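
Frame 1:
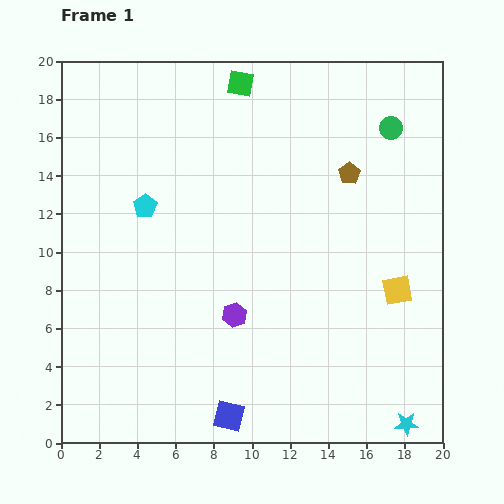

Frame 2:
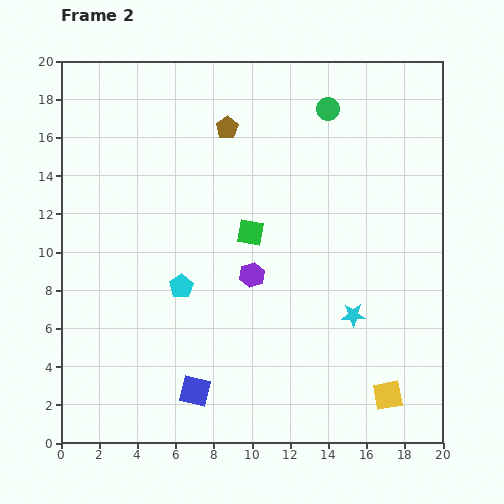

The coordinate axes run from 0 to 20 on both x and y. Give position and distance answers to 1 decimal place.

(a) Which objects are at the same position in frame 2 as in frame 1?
none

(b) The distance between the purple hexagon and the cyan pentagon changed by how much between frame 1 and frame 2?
-3.7

Distance in frame 1: 7.4. Distance in frame 2: 3.7.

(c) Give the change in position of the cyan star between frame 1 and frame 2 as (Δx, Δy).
(-2.8, 5.7)

The cyan star was at (18.1, 1.0) in frame 1 and (15.3, 6.7) in frame 2.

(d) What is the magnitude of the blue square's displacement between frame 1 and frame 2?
2.2

The blue square moved from (8.8, 1.4) to (7.0, 2.7), a distance of √(1.8² + 1.3²) ≈ 2.2.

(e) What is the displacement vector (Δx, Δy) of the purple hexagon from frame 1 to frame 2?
(0.9, 2.1)

The purple hexagon was at (9.1, 6.7) in frame 1 and (10.0, 8.8) in frame 2.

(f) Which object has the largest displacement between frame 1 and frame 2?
the green square

(moved 7.8; next 6.8)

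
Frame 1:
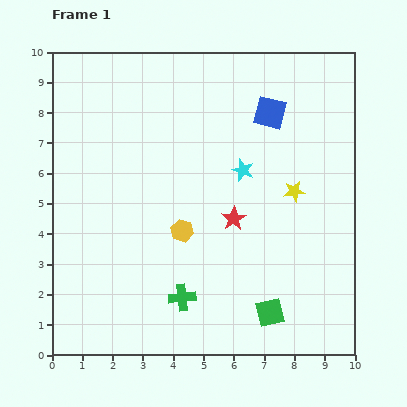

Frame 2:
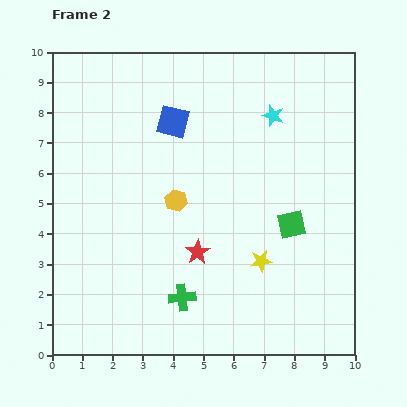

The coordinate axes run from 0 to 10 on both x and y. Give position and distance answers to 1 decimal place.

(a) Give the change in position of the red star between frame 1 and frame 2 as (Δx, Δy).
(-1.2, -1.1)

The red star was at (6.0, 4.5) in frame 1 and (4.8, 3.4) in frame 2.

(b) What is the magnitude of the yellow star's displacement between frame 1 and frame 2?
2.5

The yellow star moved from (8.0, 5.4) to (6.9, 3.1), a distance of √(1.1² + 2.3²) ≈ 2.5.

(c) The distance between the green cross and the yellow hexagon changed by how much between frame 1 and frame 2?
+1.0

Distance in frame 1: 2.2. Distance in frame 2: 3.2.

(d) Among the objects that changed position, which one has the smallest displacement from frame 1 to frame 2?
the yellow hexagon

(moved 1.0)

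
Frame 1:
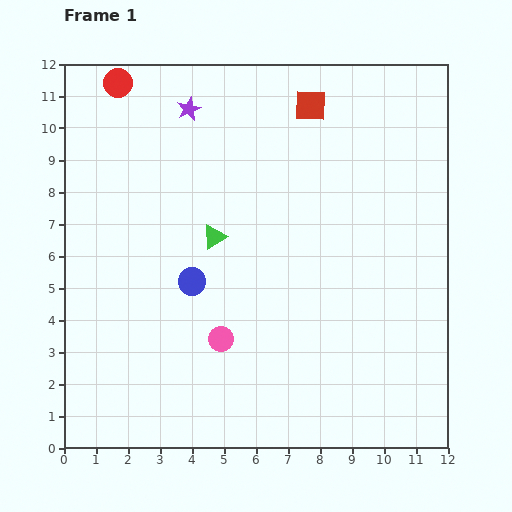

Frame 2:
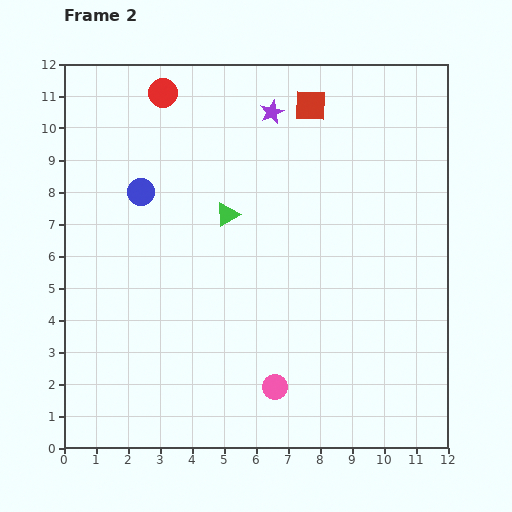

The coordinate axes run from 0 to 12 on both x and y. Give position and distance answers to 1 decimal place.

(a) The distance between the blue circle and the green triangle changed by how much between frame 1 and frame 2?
+1.2

Distance in frame 1: 1.6. Distance in frame 2: 2.8.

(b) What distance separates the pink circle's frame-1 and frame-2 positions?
2.3

The pink circle moved from (4.9, 3.4) to (6.6, 1.9), a distance of √(1.7² + 1.5²) ≈ 2.3.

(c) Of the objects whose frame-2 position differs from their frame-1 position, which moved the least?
the green triangle

(moved 0.8)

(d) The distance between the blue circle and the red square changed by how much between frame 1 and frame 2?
-0.7

Distance in frame 1: 6.6. Distance in frame 2: 5.9.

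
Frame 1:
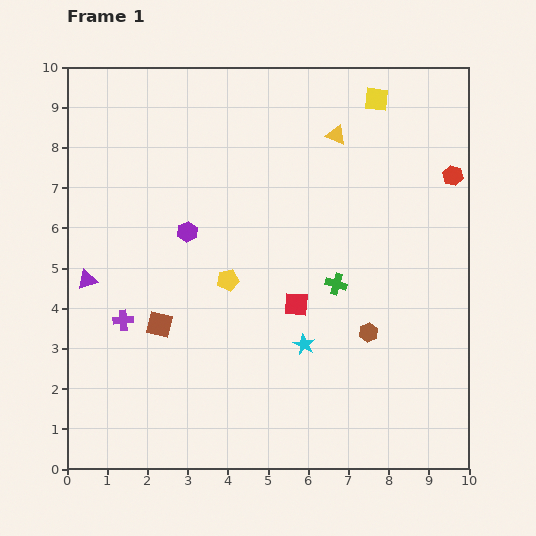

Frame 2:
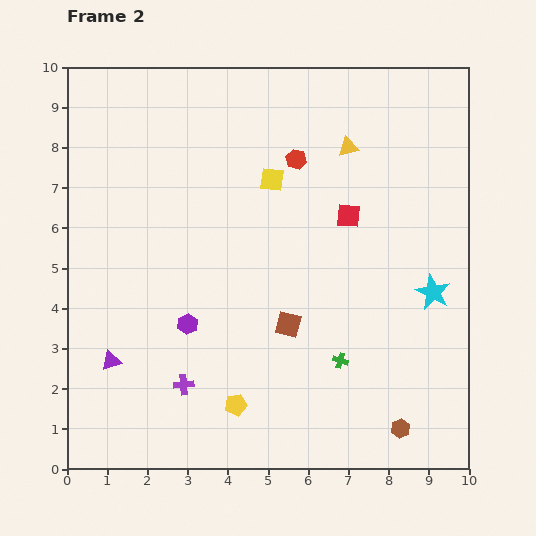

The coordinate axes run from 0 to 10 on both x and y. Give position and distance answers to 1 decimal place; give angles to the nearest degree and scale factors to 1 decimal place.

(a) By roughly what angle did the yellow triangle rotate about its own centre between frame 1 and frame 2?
36° counter-clockwise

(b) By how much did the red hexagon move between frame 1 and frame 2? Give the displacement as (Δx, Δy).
(-3.9, 0.4)

The red hexagon was at (9.6, 7.3) in frame 1 and (5.7, 7.7) in frame 2.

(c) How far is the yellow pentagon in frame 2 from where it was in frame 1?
3.1

The yellow pentagon moved from (4.0, 4.7) to (4.2, 1.6), a distance of √(0.2² + 3.1²) ≈ 3.1.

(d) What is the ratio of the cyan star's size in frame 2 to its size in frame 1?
1.7×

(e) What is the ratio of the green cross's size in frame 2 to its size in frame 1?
0.7×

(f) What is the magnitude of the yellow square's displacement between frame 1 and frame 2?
3.3

The yellow square moved from (7.7, 9.2) to (5.1, 7.2), a distance of √(2.6² + 2.0²) ≈ 3.3.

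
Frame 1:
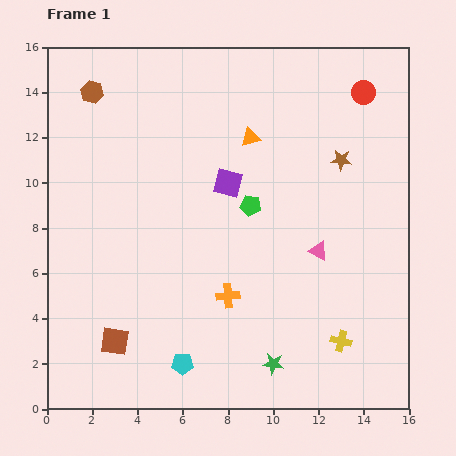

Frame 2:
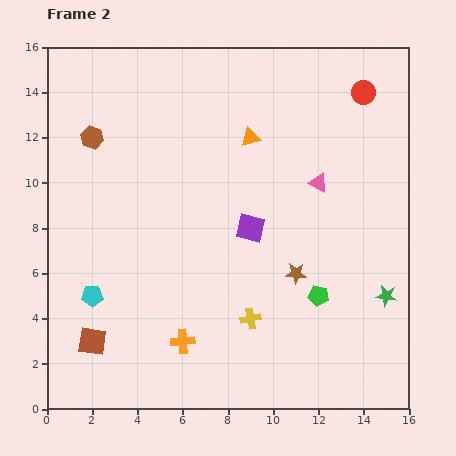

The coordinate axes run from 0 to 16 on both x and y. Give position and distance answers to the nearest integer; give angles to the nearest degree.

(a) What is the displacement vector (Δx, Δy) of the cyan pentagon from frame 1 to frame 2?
(-4, 3)

The cyan pentagon was at (6, 2) in frame 1 and (2, 5) in frame 2.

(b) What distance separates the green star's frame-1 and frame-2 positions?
6

The green star moved from (10, 2) to (15, 5), a distance of √(5² + 3²) ≈ 6.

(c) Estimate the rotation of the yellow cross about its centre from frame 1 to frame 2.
26° counter-clockwise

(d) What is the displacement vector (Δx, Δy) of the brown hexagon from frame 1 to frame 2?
(0, -2)

The brown hexagon was at (2, 14) in frame 1 and (2, 12) in frame 2.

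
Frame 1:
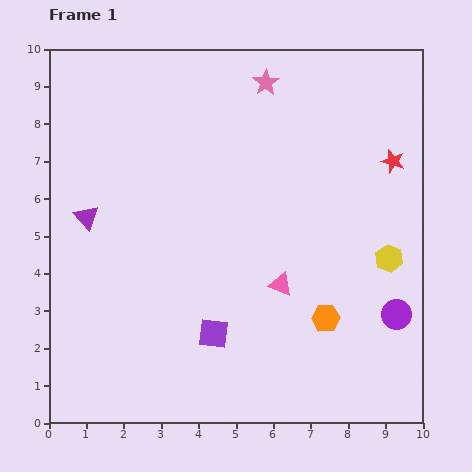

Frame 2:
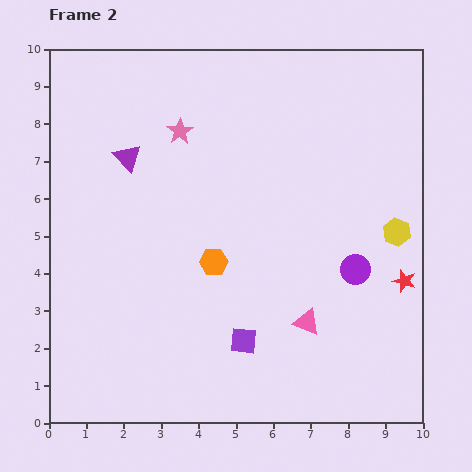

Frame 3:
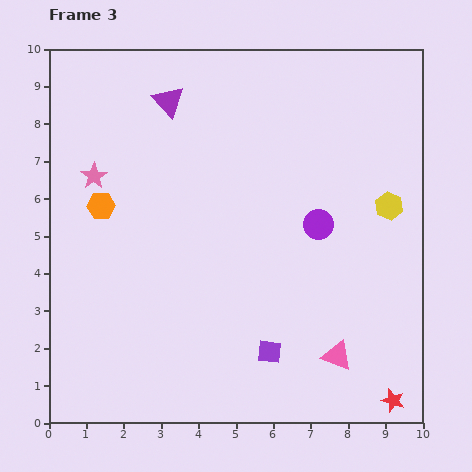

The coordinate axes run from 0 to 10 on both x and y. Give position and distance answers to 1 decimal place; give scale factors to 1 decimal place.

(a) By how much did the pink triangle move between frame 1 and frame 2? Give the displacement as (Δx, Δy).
(0.7, -1.0)

The pink triangle was at (6.2, 3.7) in frame 1 and (6.9, 2.7) in frame 2.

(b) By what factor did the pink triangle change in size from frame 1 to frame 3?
1.3×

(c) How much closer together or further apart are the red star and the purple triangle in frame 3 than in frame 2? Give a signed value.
+1.9

Distance in frame 2: 8.1. Distance in frame 3: 10.0.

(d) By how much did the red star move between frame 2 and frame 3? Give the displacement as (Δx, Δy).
(-0.3, -3.2)

The red star was at (9.5, 3.8) in frame 2 and (9.2, 0.6) in frame 3.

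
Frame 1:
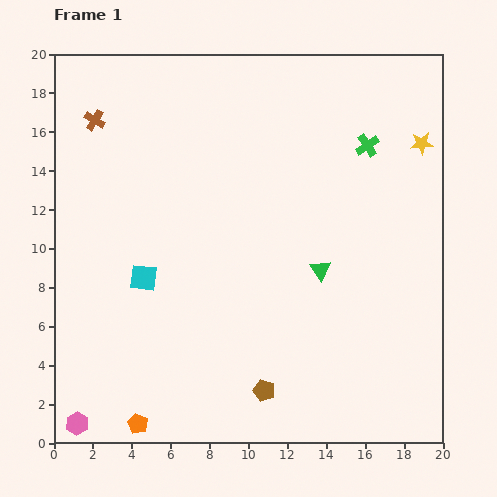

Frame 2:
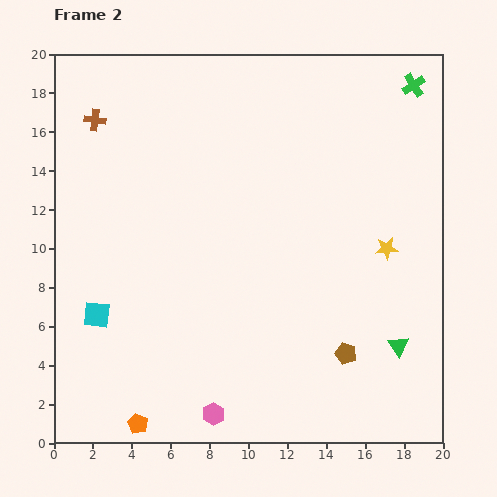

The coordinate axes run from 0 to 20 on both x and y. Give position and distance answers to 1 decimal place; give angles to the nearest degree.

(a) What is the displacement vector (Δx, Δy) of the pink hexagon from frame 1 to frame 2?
(7.0, 0.5)

The pink hexagon was at (1.2, 1.0) in frame 1 and (8.2, 1.5) in frame 2.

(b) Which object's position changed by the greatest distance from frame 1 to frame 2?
the pink hexagon

(moved 7.0; next 5.7)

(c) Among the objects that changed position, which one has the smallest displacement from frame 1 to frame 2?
the cyan square

(moved 3.1)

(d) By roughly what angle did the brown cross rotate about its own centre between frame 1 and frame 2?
24° counter-clockwise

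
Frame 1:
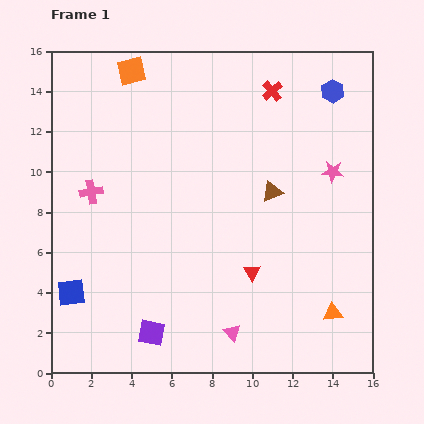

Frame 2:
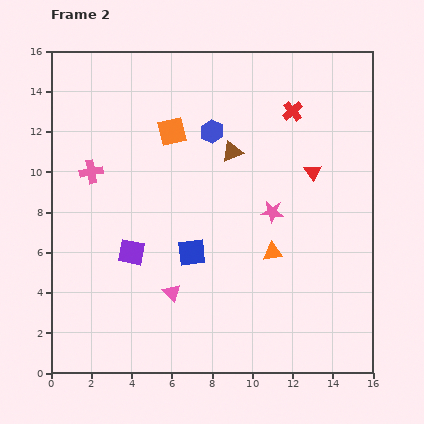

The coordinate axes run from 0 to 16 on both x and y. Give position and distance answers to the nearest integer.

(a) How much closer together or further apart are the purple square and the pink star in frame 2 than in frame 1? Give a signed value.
-5

Distance in frame 1: 12. Distance in frame 2: 7.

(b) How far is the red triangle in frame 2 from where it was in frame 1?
6

The red triangle moved from (10, 5) to (13, 10), a distance of √(3² + 5²) ≈ 6.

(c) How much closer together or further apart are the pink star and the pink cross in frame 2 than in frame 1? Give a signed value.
-3

Distance in frame 1: 12. Distance in frame 2: 9.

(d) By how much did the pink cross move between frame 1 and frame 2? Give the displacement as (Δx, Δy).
(0, 1)

The pink cross was at (2, 9) in frame 1 and (2, 10) in frame 2.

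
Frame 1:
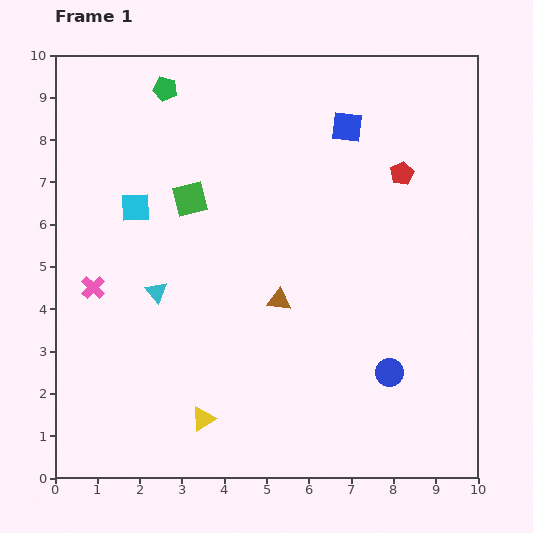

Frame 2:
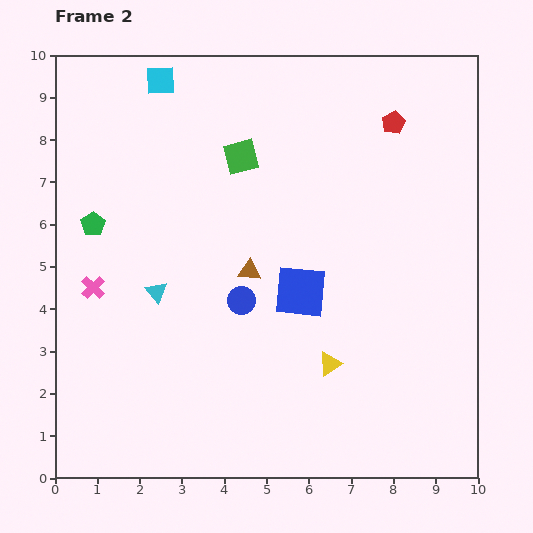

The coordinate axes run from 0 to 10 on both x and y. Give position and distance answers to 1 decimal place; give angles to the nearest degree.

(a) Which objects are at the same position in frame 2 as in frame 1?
the cyan triangle, the pink cross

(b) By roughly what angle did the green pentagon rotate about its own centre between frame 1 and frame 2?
25° clockwise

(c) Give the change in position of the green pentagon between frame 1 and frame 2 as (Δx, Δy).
(-1.7, -3.2)

The green pentagon was at (2.6, 9.2) in frame 1 and (0.9, 6.0) in frame 2.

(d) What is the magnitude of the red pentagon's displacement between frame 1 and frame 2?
1.2

The red pentagon moved from (8.2, 7.2) to (8.0, 8.4), a distance of √(0.2² + 1.2²) ≈ 1.2.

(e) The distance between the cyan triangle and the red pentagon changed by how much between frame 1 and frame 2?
+0.5

Distance in frame 1: 6.4. Distance in frame 2: 6.9.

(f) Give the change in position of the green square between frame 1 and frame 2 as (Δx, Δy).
(1.2, 1.0)

The green square was at (3.2, 6.6) in frame 1 and (4.4, 7.6) in frame 2.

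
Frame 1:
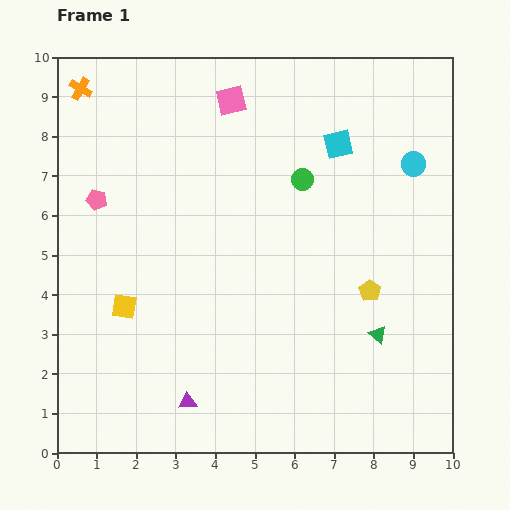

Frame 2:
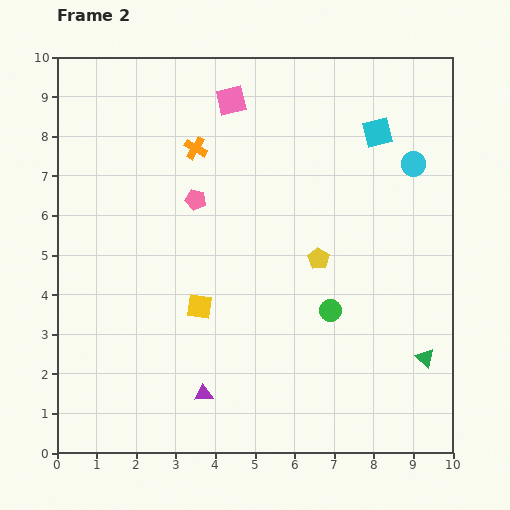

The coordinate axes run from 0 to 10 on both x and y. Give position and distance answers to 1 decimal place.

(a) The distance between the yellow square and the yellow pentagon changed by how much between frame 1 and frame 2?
-3.0

Distance in frame 1: 6.2. Distance in frame 2: 3.2.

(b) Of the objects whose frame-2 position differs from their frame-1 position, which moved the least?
the purple triangle

(moved 0.4)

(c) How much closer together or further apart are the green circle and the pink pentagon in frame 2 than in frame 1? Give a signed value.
-0.8

Distance in frame 1: 5.2. Distance in frame 2: 4.4.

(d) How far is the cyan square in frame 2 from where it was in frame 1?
1.0

The cyan square moved from (7.1, 7.8) to (8.1, 8.1), a distance of √(1.0² + 0.3²) ≈ 1.0.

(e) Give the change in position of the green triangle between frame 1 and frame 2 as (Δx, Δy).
(1.2, -0.6)

The green triangle was at (8.1, 3.0) in frame 1 and (9.3, 2.4) in frame 2.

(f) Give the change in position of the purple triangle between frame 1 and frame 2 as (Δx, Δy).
(0.4, 0.2)

The purple triangle was at (3.3, 1.3) in frame 1 and (3.7, 1.5) in frame 2.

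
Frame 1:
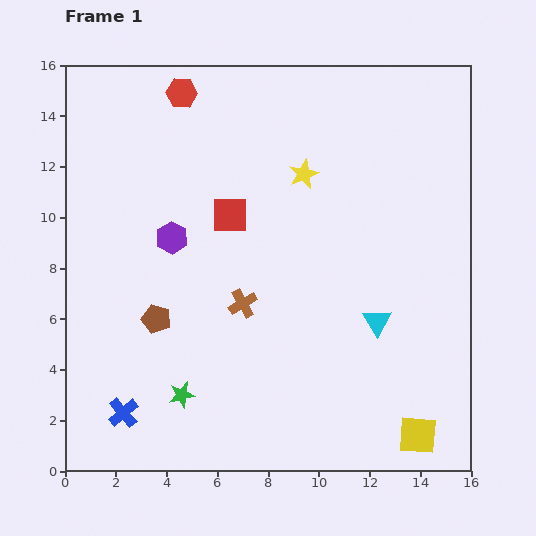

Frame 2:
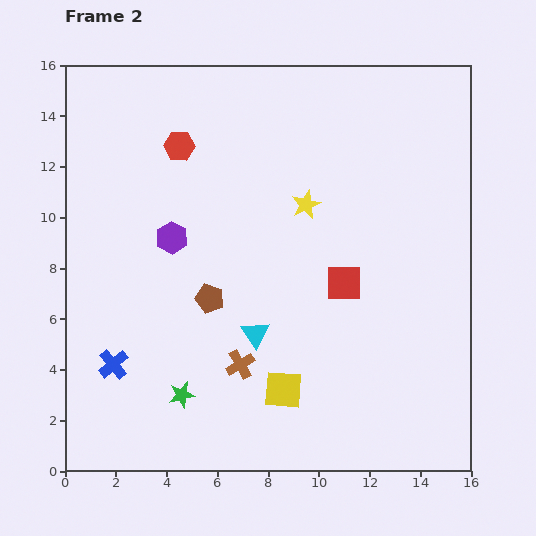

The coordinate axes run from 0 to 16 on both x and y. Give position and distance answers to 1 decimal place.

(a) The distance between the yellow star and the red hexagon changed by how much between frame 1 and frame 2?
-0.3

Distance in frame 1: 5.8. Distance in frame 2: 5.5.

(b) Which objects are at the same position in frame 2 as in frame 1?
the purple hexagon, the green star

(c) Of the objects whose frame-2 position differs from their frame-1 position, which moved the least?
the yellow star

(moved 1.2)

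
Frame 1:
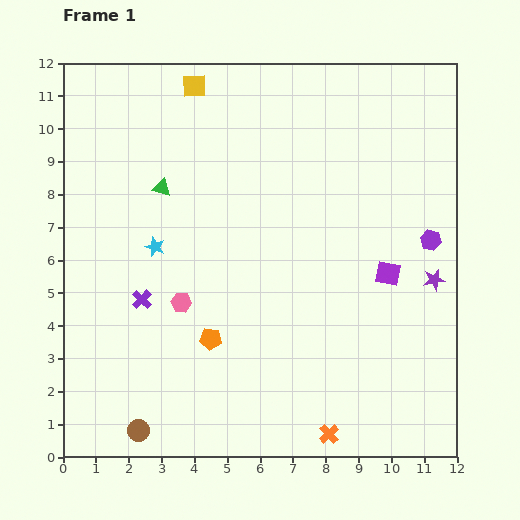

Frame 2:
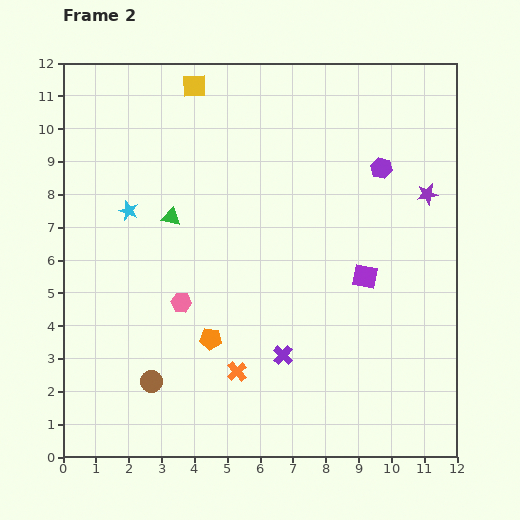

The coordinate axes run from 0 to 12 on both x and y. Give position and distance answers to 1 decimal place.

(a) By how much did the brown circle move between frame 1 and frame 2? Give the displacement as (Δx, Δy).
(0.4, 1.5)

The brown circle was at (2.3, 0.8) in frame 1 and (2.7, 2.3) in frame 2.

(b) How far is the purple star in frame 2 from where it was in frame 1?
2.6

The purple star moved from (11.3, 5.4) to (11.1, 8.0), a distance of √(0.2² + 2.6²) ≈ 2.6.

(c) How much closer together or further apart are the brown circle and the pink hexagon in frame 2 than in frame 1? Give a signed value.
-1.5

Distance in frame 1: 4.1. Distance in frame 2: 2.6.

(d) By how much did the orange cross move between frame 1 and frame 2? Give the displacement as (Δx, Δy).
(-2.8, 1.9)

The orange cross was at (8.1, 0.7) in frame 1 and (5.3, 2.6) in frame 2.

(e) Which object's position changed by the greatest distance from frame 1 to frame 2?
the purple cross

(moved 4.6; next 3.4)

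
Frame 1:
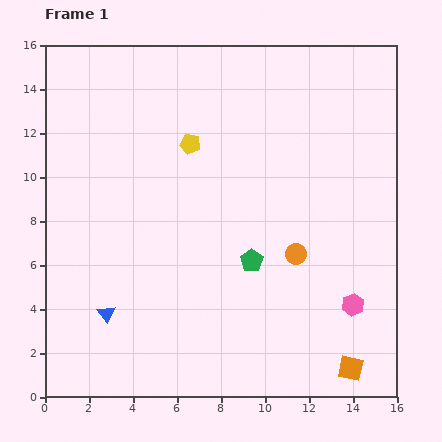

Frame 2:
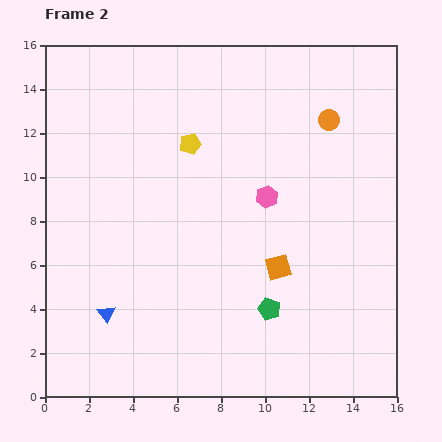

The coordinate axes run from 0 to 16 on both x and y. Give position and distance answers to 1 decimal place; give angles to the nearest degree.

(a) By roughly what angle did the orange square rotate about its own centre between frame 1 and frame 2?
27° counter-clockwise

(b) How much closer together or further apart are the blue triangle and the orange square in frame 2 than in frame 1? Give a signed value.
-3.3

Distance in frame 1: 11.4. Distance in frame 2: 8.1.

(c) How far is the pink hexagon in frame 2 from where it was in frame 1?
6.3

The pink hexagon moved from (14.0, 4.2) to (10.1, 9.1), a distance of √(3.9² + 4.9²) ≈ 6.3.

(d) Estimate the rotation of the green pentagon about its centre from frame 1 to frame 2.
16° counter-clockwise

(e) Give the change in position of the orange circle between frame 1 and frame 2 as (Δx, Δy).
(1.5, 6.1)

The orange circle was at (11.4, 6.5) in frame 1 and (12.9, 12.6) in frame 2.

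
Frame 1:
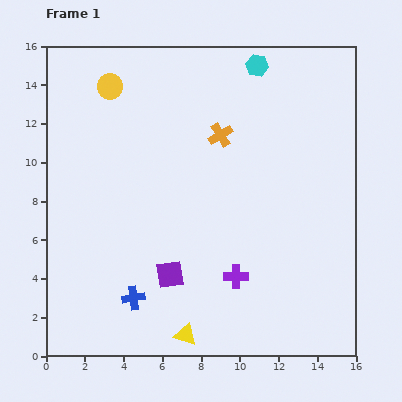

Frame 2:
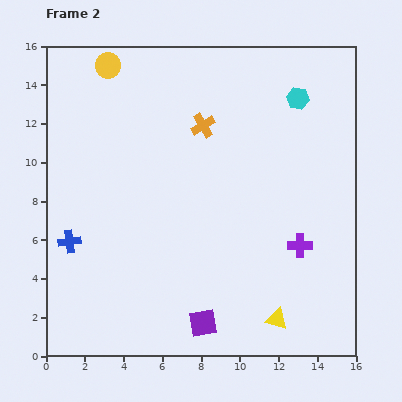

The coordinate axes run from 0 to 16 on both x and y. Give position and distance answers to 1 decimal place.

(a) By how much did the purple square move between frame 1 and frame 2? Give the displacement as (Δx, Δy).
(1.7, -2.5)

The purple square was at (6.4, 4.2) in frame 1 and (8.1, 1.7) in frame 2.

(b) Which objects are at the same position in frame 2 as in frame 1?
none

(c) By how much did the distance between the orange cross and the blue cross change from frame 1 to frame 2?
-0.4

Distance in frame 1: 9.5. Distance in frame 2: 9.1.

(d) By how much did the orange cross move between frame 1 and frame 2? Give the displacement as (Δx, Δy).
(-0.9, 0.5)

The orange cross was at (9.0, 11.4) in frame 1 and (8.1, 11.9) in frame 2.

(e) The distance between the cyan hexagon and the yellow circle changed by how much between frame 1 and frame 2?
+2.2

Distance in frame 1: 7.7. Distance in frame 2: 9.9.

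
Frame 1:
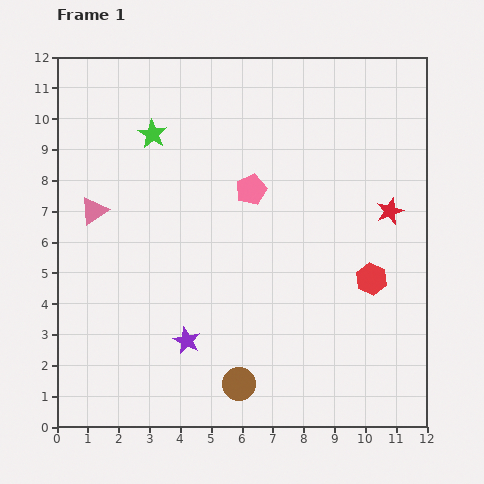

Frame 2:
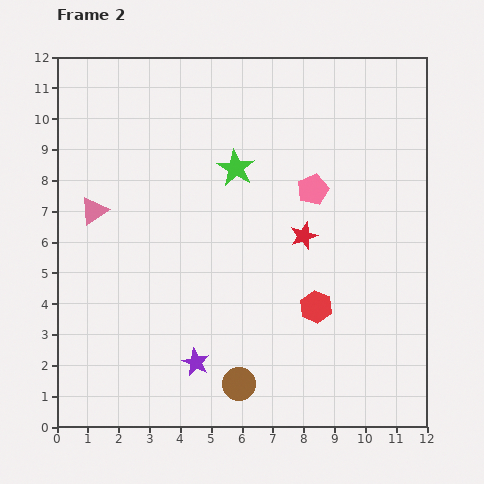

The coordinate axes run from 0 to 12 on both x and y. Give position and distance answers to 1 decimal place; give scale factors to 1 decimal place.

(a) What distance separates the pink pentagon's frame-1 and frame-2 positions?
2.0

The pink pentagon moved from (6.3, 7.7) to (8.3, 7.7), a distance of √(2.0² + 0.0²) ≈ 2.0.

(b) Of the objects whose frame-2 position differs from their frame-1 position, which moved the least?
the purple star

(moved 0.8)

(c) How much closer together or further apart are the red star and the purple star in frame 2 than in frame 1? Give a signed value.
-2.4

Distance in frame 1: 7.8. Distance in frame 2: 5.4.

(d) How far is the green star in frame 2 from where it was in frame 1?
2.9

The green star moved from (3.1, 9.5) to (5.8, 8.4), a distance of √(2.7² + 1.1²) ≈ 2.9.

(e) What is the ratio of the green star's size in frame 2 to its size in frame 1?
1.3×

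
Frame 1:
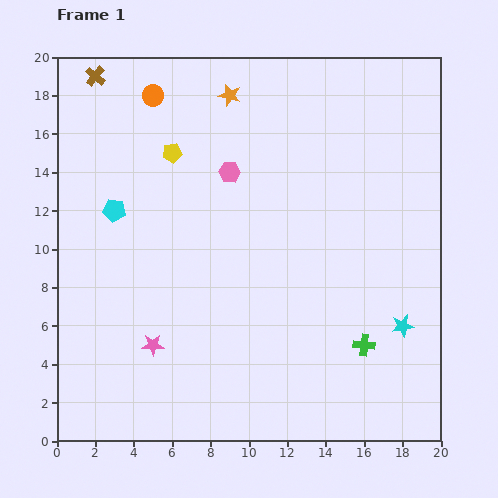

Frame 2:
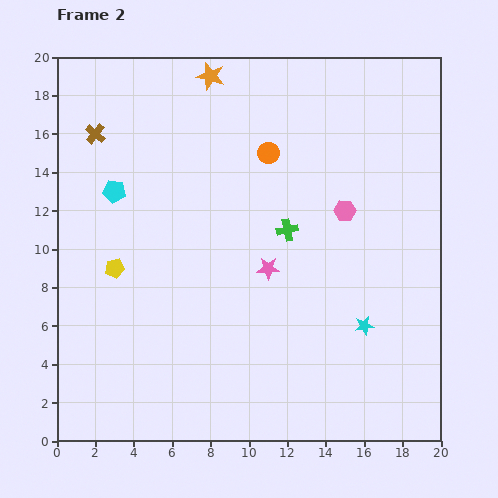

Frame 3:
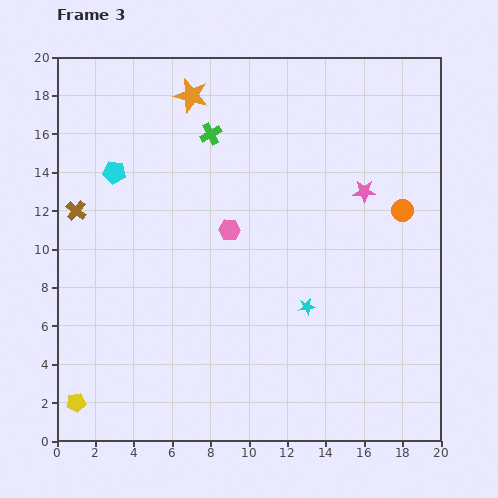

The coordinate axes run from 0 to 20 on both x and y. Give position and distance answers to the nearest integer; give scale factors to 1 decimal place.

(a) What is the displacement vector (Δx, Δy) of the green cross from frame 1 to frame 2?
(-4, 6)

The green cross was at (16, 5) in frame 1 and (12, 11) in frame 2.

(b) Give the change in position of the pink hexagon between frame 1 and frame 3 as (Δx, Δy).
(0, -3)

The pink hexagon was at (9, 14) in frame 1 and (9, 11) in frame 3.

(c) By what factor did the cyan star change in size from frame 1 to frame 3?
0.7×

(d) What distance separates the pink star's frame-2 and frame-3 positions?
6

The pink star moved from (11, 9) to (16, 13), a distance of √(5² + 4²) ≈ 6.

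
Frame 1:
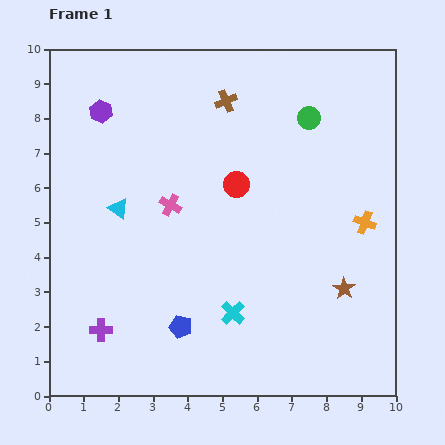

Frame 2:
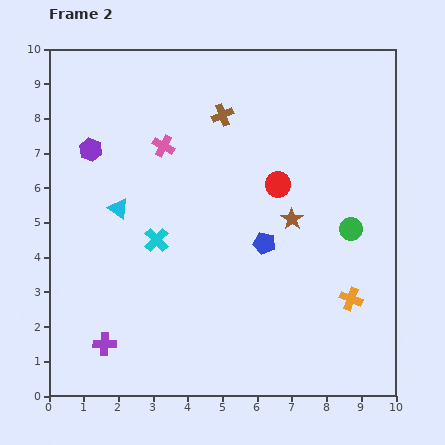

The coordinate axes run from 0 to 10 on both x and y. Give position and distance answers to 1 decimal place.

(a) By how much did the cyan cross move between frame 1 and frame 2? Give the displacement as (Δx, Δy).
(-2.2, 2.1)

The cyan cross was at (5.3, 2.4) in frame 1 and (3.1, 4.5) in frame 2.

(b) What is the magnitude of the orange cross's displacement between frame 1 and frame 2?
2.2

The orange cross moved from (9.1, 5.0) to (8.7, 2.8), a distance of √(0.4² + 2.2²) ≈ 2.2.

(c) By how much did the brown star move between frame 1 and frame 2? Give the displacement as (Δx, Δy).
(-1.5, 2.0)

The brown star was at (8.5, 3.1) in frame 1 and (7.0, 5.1) in frame 2.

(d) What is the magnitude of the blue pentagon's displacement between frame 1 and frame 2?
3.4

The blue pentagon moved from (3.8, 2.0) to (6.2, 4.4), a distance of √(2.4² + 2.4²) ≈ 3.4.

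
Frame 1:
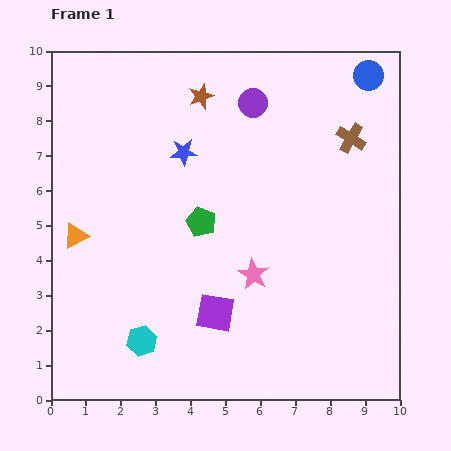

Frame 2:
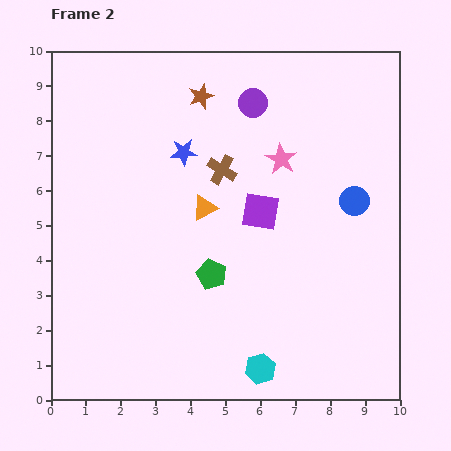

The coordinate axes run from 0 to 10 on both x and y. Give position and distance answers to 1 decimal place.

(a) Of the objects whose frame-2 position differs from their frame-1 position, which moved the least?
the green pentagon

(moved 1.5)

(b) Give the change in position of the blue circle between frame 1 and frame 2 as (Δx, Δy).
(-0.4, -3.6)

The blue circle was at (9.1, 9.3) in frame 1 and (8.7, 5.7) in frame 2.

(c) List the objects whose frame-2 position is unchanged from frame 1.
the purple circle, the brown star, the blue star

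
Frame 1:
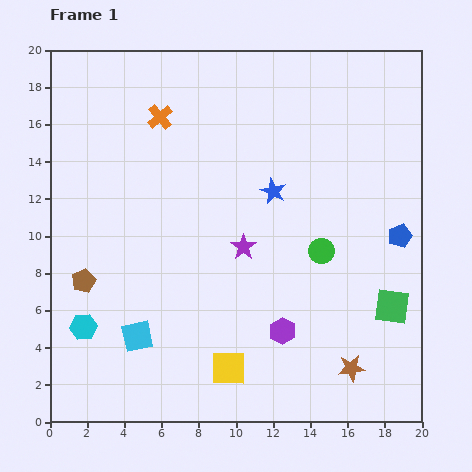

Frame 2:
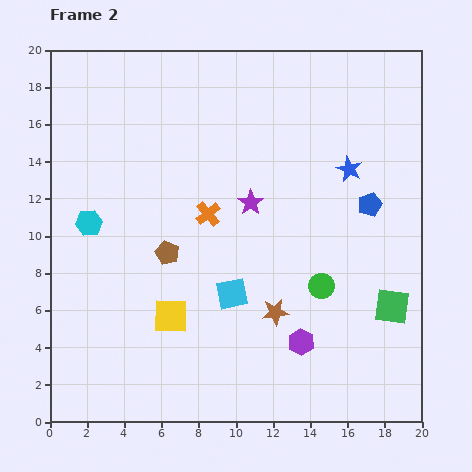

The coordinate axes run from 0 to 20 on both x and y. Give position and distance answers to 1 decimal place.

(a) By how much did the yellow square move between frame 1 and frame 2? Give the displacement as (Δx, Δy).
(-3.1, 2.8)

The yellow square was at (9.6, 2.9) in frame 1 and (6.5, 5.7) in frame 2.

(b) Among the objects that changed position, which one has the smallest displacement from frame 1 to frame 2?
the purple hexagon

(moved 1.2)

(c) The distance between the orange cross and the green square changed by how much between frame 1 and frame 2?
-5.0

Distance in frame 1: 16.1. Distance in frame 2: 11.1.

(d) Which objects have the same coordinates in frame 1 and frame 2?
the green square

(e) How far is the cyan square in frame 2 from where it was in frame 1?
5.6

The cyan square moved from (4.7, 4.6) to (9.8, 6.9), a distance of √(5.1² + 2.3²) ≈ 5.6.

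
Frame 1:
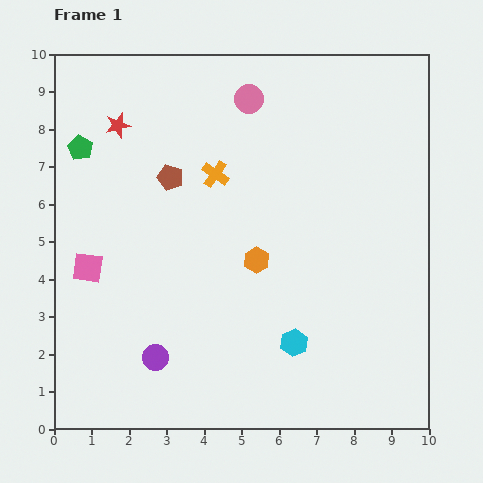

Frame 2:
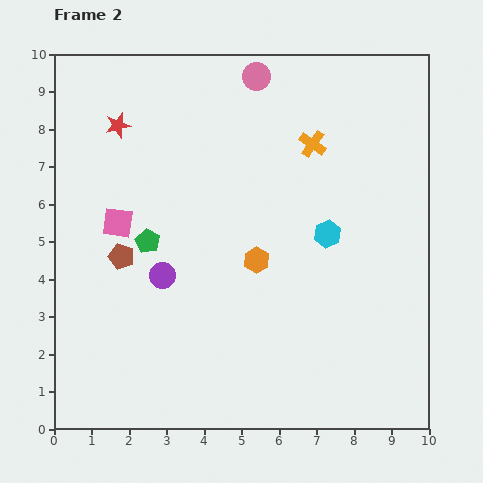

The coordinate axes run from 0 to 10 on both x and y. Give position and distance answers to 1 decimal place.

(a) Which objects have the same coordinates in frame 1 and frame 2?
the orange hexagon, the red star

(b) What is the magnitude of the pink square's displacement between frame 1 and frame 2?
1.4

The pink square moved from (0.9, 4.3) to (1.7, 5.5), a distance of √(0.8² + 1.2²) ≈ 1.4.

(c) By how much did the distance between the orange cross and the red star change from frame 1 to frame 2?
+2.3

Distance in frame 1: 2.9. Distance in frame 2: 5.2.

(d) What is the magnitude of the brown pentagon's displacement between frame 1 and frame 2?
2.5

The brown pentagon moved from (3.1, 6.7) to (1.8, 4.6), a distance of √(1.3² + 2.1²) ≈ 2.5.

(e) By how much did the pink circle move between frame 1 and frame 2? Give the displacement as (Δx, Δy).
(0.2, 0.6)

The pink circle was at (5.2, 8.8) in frame 1 and (5.4, 9.4) in frame 2.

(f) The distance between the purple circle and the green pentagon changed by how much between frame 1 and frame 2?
-4.9

Distance in frame 1: 5.9. Distance in frame 2: 1.0.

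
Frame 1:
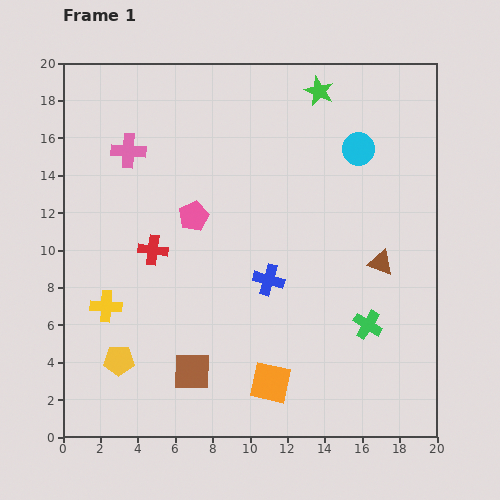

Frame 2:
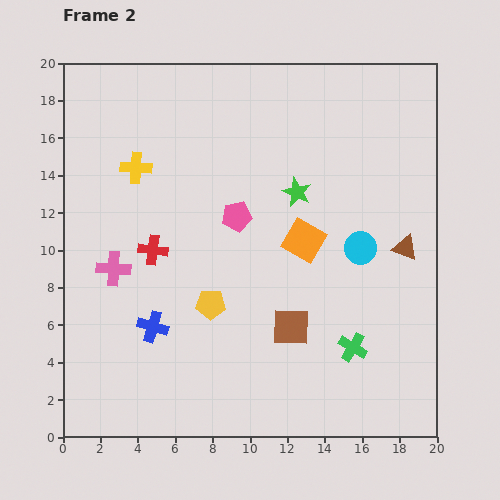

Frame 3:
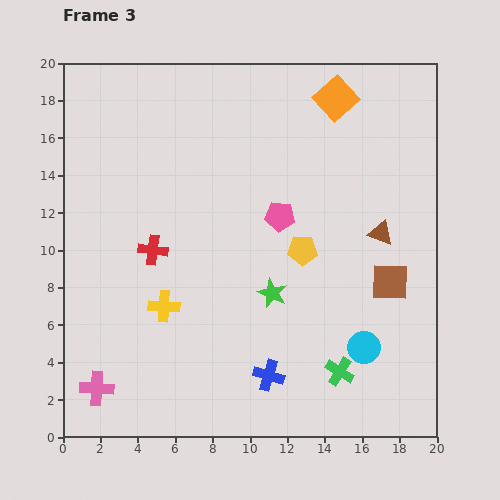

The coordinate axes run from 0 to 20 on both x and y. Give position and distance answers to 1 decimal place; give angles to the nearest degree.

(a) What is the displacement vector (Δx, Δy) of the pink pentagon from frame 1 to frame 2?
(2.3, 0.0)

The pink pentagon was at (7.0, 11.8) in frame 1 and (9.3, 11.8) in frame 2.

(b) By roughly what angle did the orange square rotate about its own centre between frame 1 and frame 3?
36° clockwise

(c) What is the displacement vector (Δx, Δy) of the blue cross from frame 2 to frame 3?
(6.2, -2.6)

The blue cross was at (4.8, 5.9) in frame 2 and (11.0, 3.3) in frame 3.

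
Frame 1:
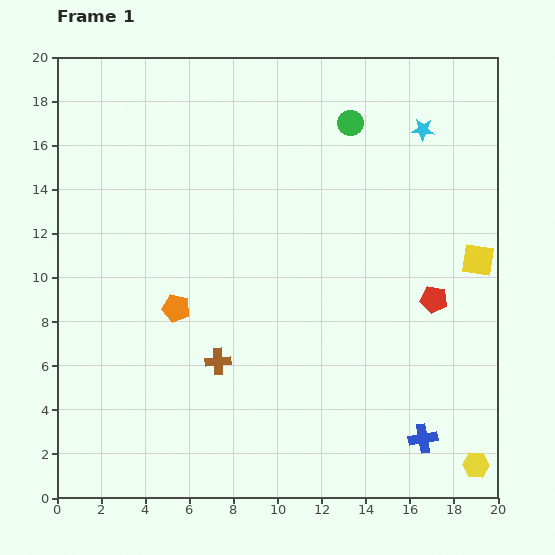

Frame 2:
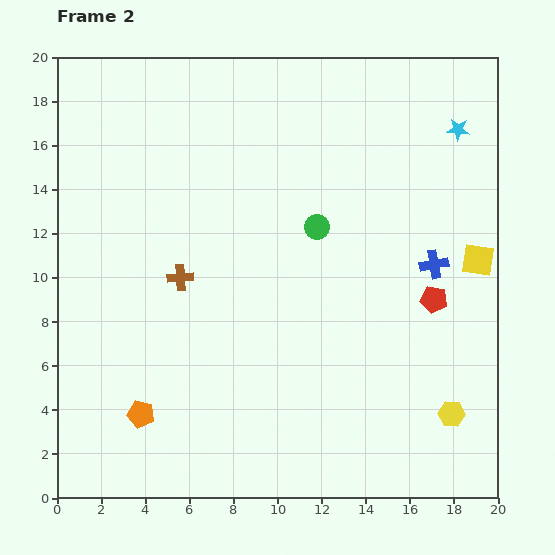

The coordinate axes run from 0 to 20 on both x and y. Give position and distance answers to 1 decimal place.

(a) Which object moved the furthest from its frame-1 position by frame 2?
the blue cross

(moved 7.9; next 5.1)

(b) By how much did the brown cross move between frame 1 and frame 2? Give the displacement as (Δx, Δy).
(-1.7, 3.8)

The brown cross was at (7.3, 6.2) in frame 1 and (5.6, 10.0) in frame 2.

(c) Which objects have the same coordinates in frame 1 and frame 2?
the red pentagon, the yellow square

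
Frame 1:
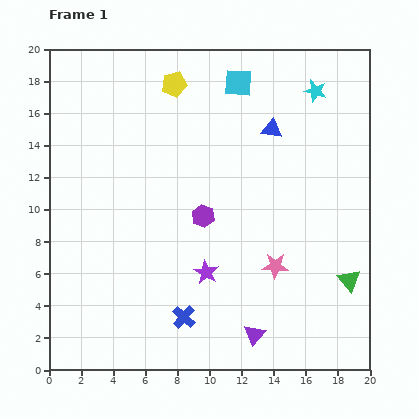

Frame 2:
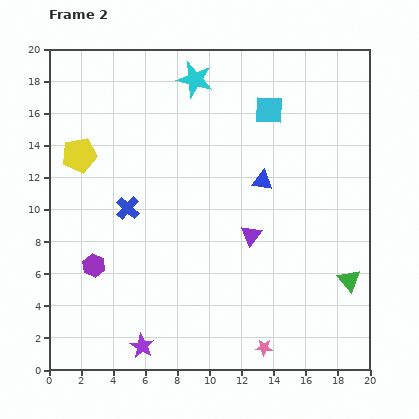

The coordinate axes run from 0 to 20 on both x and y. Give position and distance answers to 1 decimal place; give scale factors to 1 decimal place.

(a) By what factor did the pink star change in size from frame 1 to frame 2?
0.6×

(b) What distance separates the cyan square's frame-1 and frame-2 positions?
2.5

The cyan square moved from (11.8, 17.9) to (13.7, 16.2), a distance of √(1.9² + 1.7²) ≈ 2.5.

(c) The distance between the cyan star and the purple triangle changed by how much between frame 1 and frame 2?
-5.4

Distance in frame 1: 15.7. Distance in frame 2: 10.3.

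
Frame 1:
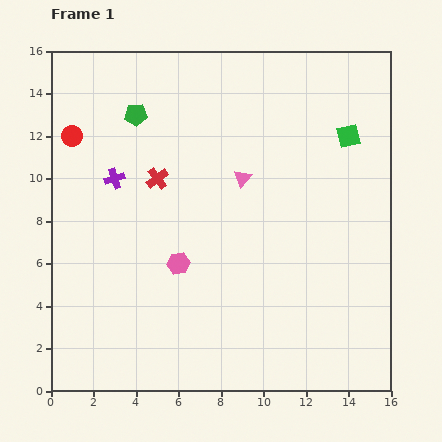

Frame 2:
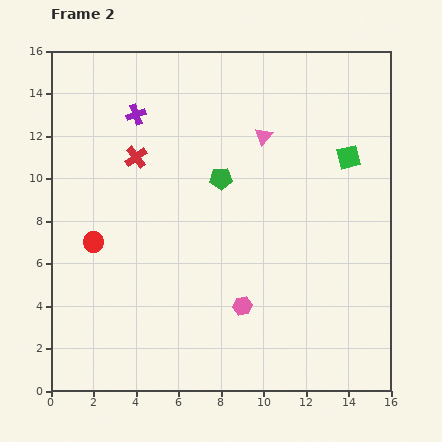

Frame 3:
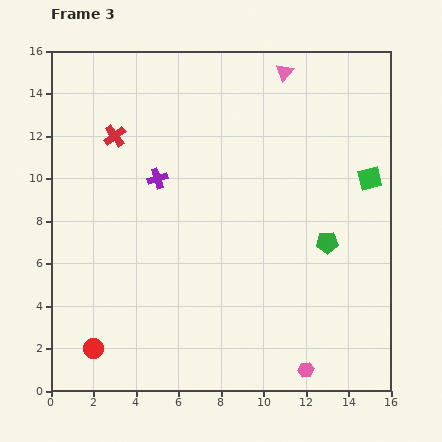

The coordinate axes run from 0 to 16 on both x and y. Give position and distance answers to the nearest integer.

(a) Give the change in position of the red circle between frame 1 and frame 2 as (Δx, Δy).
(1, -5)

The red circle was at (1, 12) in frame 1 and (2, 7) in frame 2.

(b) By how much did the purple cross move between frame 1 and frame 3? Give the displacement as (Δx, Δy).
(2, 0)

The purple cross was at (3, 10) in frame 1 and (5, 10) in frame 3.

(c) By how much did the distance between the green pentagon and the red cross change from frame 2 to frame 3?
+7

Distance in frame 2: 4. Distance in frame 3: 11.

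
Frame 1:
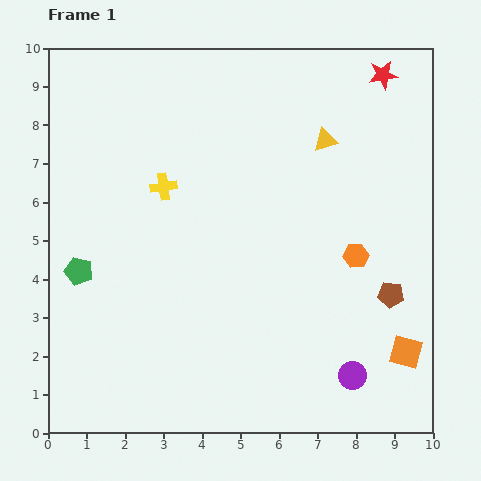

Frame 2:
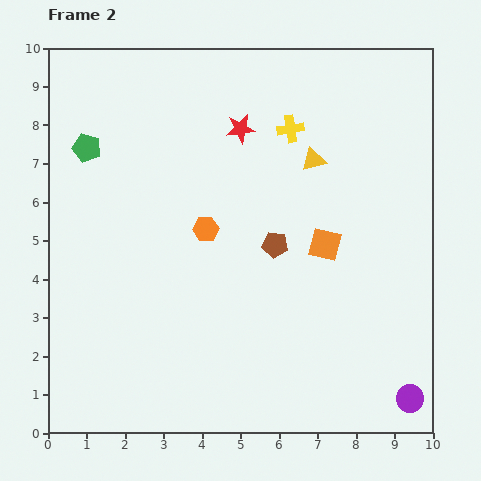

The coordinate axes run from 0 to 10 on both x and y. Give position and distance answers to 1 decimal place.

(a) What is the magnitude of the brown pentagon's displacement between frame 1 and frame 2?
3.3

The brown pentagon moved from (8.9, 3.6) to (5.9, 4.9), a distance of √(3.0² + 1.3²) ≈ 3.3.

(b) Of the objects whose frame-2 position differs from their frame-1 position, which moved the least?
the yellow triangle

(moved 0.6)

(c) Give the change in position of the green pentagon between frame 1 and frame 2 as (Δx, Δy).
(0.2, 3.2)

The green pentagon was at (0.8, 4.2) in frame 1 and (1.0, 7.4) in frame 2.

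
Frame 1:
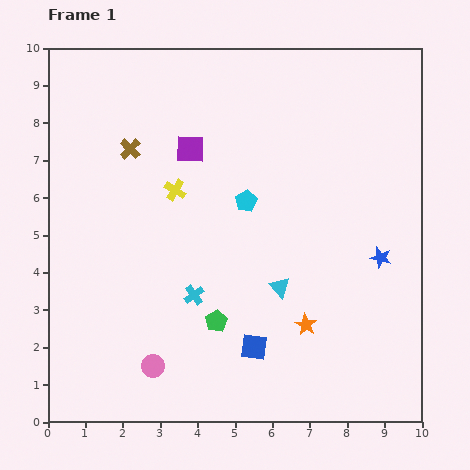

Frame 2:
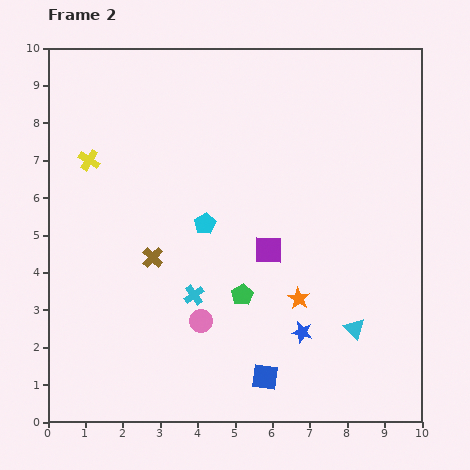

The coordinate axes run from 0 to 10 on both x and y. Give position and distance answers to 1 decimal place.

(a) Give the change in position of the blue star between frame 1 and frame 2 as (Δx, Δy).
(-2.1, -2.0)

The blue star was at (8.9, 4.4) in frame 1 and (6.8, 2.4) in frame 2.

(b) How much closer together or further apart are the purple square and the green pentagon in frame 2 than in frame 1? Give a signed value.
-3.3

Distance in frame 1: 4.7. Distance in frame 2: 1.4.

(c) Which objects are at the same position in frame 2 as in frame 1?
the cyan cross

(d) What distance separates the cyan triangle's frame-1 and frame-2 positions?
2.3

The cyan triangle moved from (6.2, 3.6) to (8.2, 2.5), a distance of √(2.0² + 1.1²) ≈ 2.3.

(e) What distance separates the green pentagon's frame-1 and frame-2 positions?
1.0

The green pentagon moved from (4.5, 2.7) to (5.2, 3.4), a distance of √(0.7² + 0.7²) ≈ 1.0.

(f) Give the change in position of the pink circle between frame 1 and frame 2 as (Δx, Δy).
(1.3, 1.2)

The pink circle was at (2.8, 1.5) in frame 1 and (4.1, 2.7) in frame 2.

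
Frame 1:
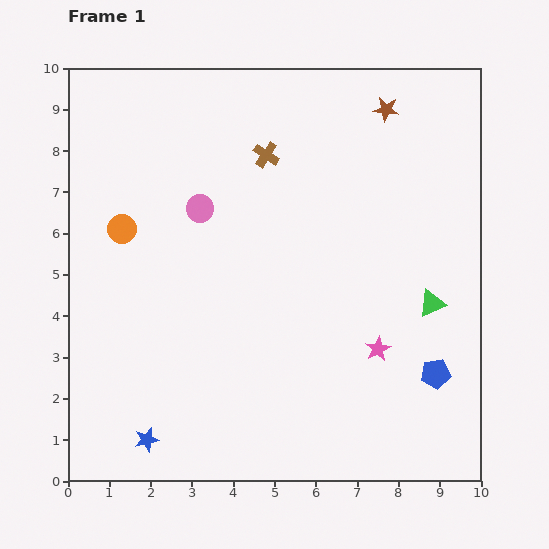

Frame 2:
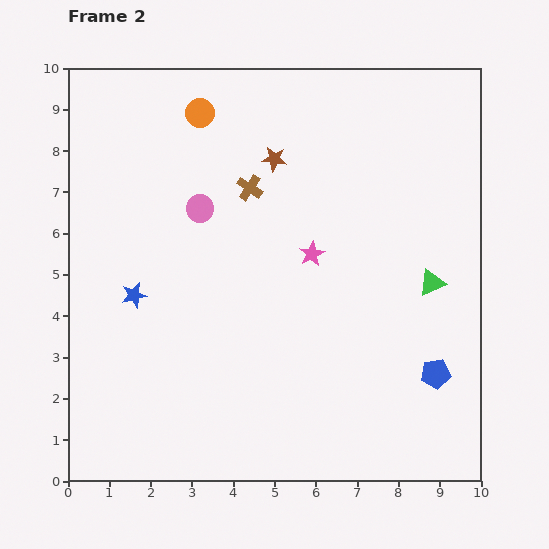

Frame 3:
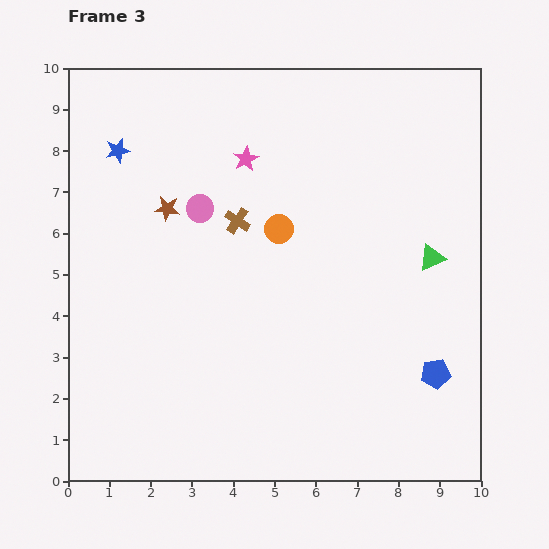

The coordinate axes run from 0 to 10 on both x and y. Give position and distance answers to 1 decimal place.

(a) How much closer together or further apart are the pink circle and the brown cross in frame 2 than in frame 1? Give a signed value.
-0.8

Distance in frame 1: 2.1. Distance in frame 2: 1.3.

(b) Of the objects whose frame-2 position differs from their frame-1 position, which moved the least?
the green triangle

(moved 0.5)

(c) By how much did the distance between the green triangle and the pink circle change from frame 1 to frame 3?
-0.4

Distance in frame 1: 6.1. Distance in frame 3: 5.7.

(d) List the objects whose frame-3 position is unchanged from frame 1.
the pink circle, the blue pentagon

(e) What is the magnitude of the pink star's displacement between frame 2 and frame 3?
2.8

The pink star moved from (5.9, 5.5) to (4.3, 7.8), a distance of √(1.6² + 2.3²) ≈ 2.8.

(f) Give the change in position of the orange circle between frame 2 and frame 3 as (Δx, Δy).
(1.9, -2.8)

The orange circle was at (3.2, 8.9) in frame 2 and (5.1, 6.1) in frame 3.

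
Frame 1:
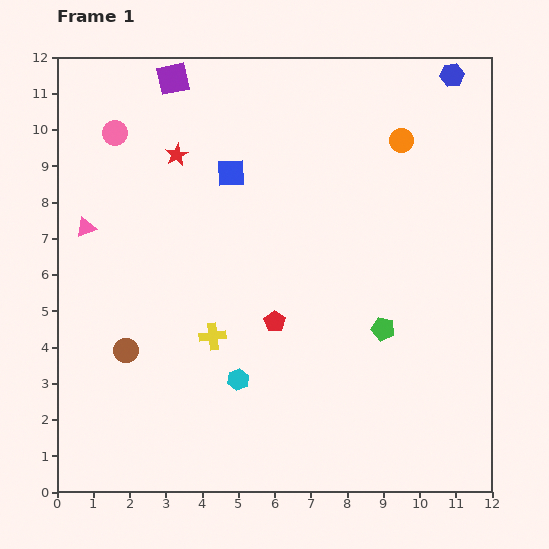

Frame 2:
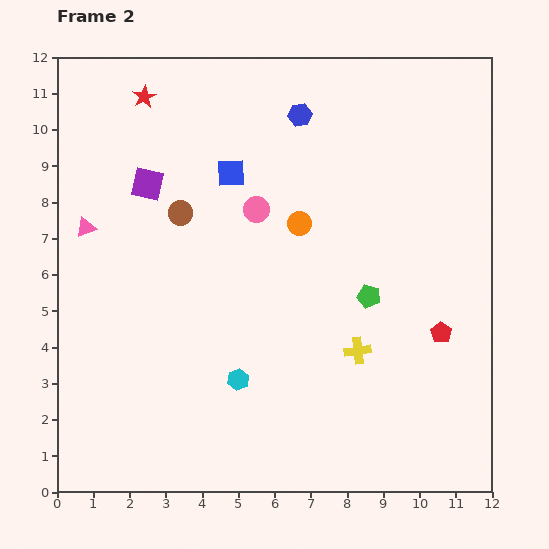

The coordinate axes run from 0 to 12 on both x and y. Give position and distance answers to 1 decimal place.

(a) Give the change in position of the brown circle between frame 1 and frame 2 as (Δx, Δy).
(1.5, 3.8)

The brown circle was at (1.9, 3.9) in frame 1 and (3.4, 7.7) in frame 2.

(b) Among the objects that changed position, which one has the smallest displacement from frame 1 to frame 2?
the green pentagon

(moved 1.0)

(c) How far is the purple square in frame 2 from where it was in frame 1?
3.0

The purple square moved from (3.2, 11.4) to (2.5, 8.5), a distance of √(0.7² + 2.9²) ≈ 3.0.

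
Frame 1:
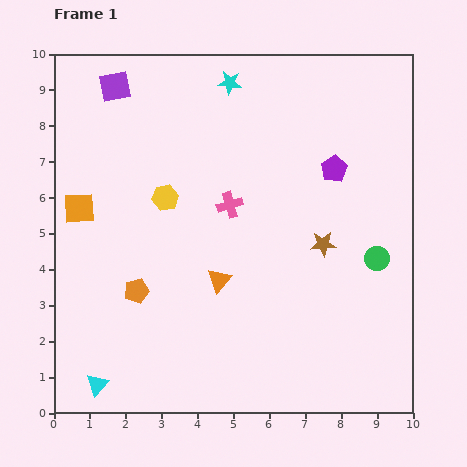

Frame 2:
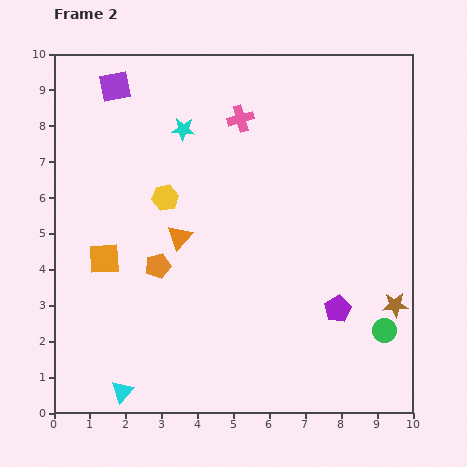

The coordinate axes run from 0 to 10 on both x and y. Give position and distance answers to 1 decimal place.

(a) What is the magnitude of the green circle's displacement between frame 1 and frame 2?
2.0

The green circle moved from (9.0, 4.3) to (9.2, 2.3), a distance of √(0.2² + 2.0²) ≈ 2.0.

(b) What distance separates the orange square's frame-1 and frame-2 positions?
1.6

The orange square moved from (0.7, 5.7) to (1.4, 4.3), a distance of √(0.7² + 1.4²) ≈ 1.6.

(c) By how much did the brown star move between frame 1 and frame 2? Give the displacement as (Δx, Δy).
(2.0, -1.7)

The brown star was at (7.5, 4.7) in frame 1 and (9.5, 3.0) in frame 2.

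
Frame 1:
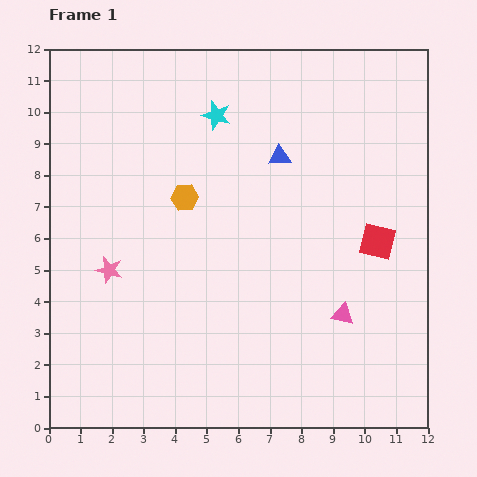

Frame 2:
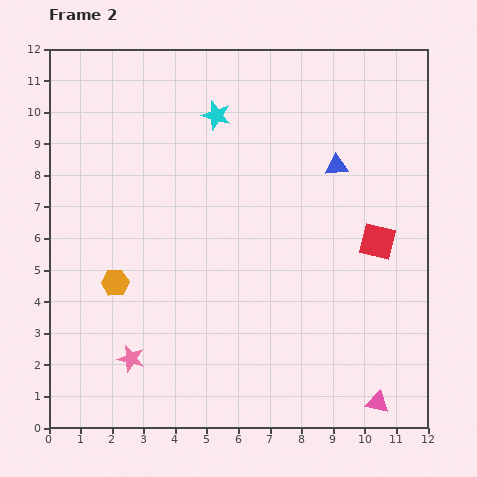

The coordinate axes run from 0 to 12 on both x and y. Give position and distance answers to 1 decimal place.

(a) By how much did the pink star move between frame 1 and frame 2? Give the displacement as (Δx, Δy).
(0.7, -2.8)

The pink star was at (1.9, 5.0) in frame 1 and (2.6, 2.2) in frame 2.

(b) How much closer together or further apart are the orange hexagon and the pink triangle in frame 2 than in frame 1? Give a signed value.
+2.9

Distance in frame 1: 6.2. Distance in frame 2: 9.1.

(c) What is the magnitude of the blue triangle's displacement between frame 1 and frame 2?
1.8

The blue triangle moved from (7.3, 8.6) to (9.1, 8.3), a distance of √(1.8² + 0.3²) ≈ 1.8.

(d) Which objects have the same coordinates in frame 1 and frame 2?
the red square, the cyan star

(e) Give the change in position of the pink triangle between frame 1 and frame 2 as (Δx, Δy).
(1.1, -2.8)

The pink triangle was at (9.3, 3.6) in frame 1 and (10.4, 0.8) in frame 2.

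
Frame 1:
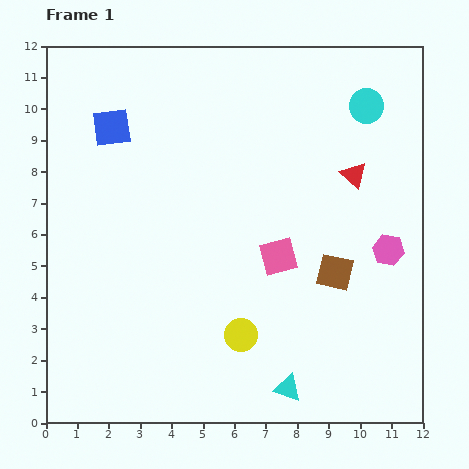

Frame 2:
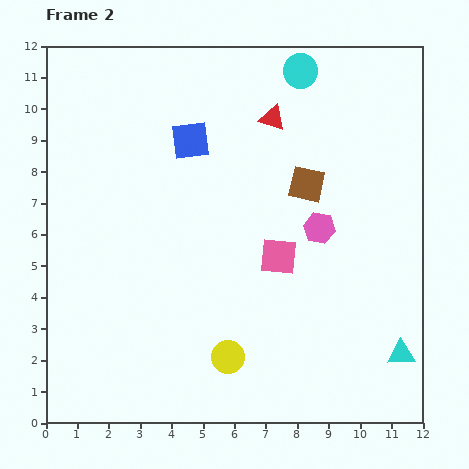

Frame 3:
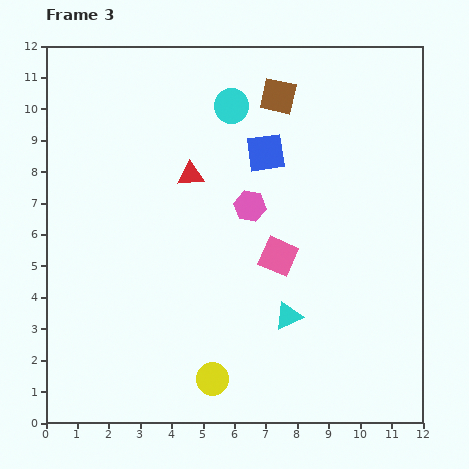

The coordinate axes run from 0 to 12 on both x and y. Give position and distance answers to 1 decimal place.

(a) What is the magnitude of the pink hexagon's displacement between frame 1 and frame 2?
2.3

The pink hexagon moved from (10.9, 5.5) to (8.7, 6.2), a distance of √(2.2² + 0.7²) ≈ 2.3.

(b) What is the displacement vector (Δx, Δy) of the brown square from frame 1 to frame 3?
(-1.8, 5.6)

The brown square was at (9.2, 4.8) in frame 1 and (7.4, 10.4) in frame 3.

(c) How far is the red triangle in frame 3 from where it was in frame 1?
5.2

The red triangle moved from (9.8, 7.9) to (4.6, 7.9), a distance of √(5.2² + 0.0²) ≈ 5.2.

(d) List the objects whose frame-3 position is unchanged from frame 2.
the pink square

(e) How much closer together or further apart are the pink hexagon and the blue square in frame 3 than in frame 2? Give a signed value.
-3.2

Distance in frame 2: 5.0. Distance in frame 3: 1.8.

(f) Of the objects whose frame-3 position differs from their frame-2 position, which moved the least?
the yellow circle

(moved 0.9)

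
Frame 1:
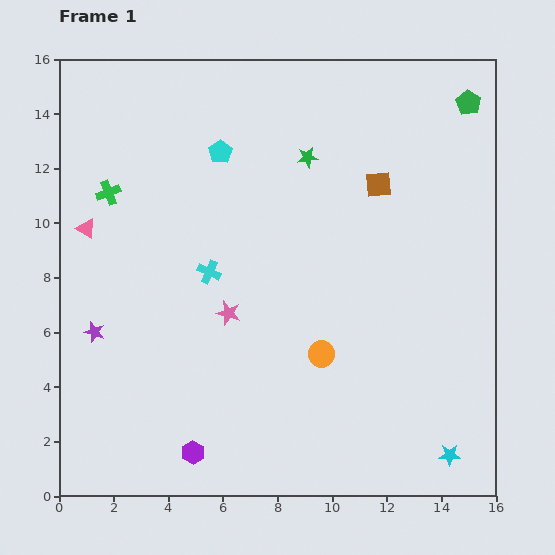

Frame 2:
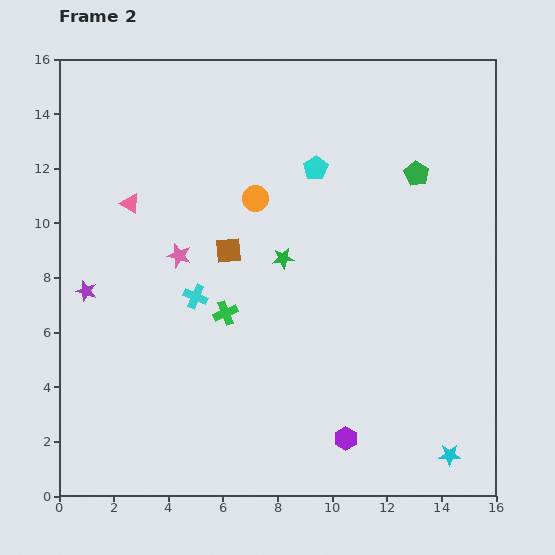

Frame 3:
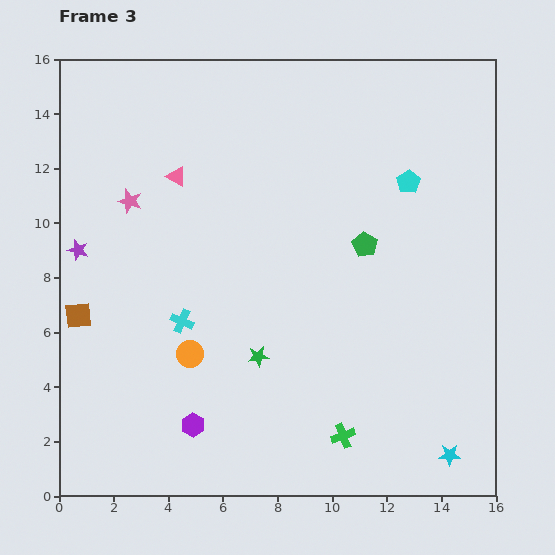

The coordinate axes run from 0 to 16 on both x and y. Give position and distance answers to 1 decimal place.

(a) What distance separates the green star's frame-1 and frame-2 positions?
3.8

The green star moved from (9.1, 12.4) to (8.2, 8.7), a distance of √(0.9² + 3.7²) ≈ 3.8.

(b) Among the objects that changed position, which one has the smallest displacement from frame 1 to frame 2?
the cyan cross

(moved 1.0)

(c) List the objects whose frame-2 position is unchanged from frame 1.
the cyan star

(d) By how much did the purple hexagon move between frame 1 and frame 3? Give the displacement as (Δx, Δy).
(0.0, 1.0)

The purple hexagon was at (4.9, 1.6) in frame 1 and (4.9, 2.6) in frame 3.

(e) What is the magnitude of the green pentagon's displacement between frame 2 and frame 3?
3.2

The green pentagon moved from (13.1, 11.8) to (11.2, 9.2), a distance of √(1.9² + 2.6²) ≈ 3.2.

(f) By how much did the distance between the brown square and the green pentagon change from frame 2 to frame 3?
+3.4

Distance in frame 2: 7.4. Distance in frame 3: 10.8.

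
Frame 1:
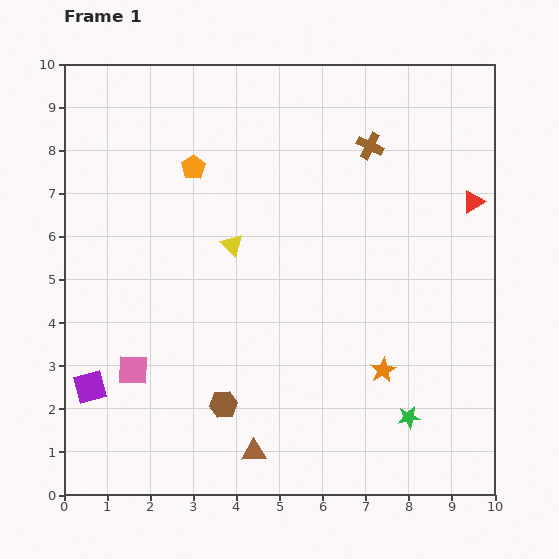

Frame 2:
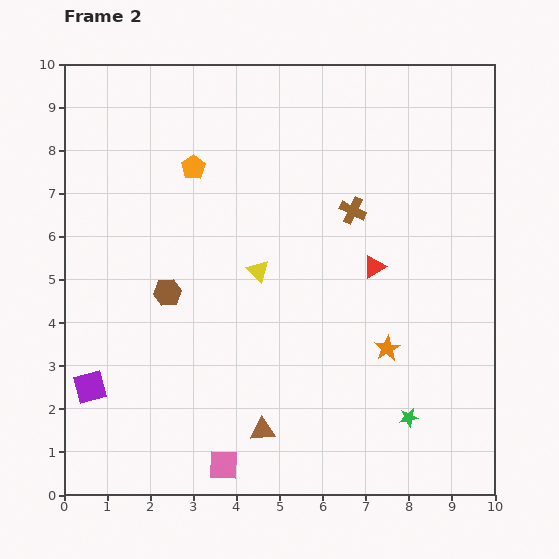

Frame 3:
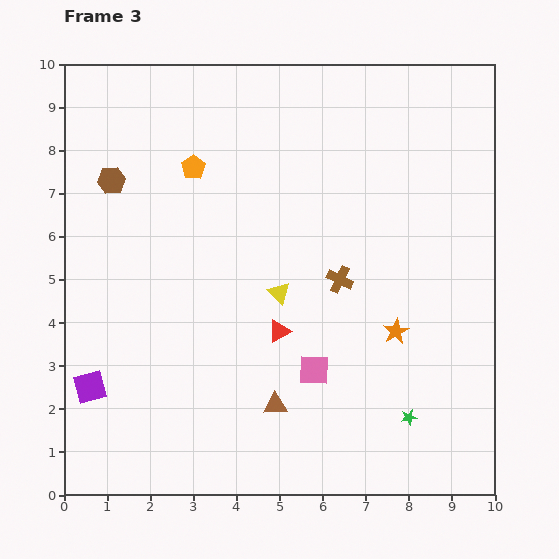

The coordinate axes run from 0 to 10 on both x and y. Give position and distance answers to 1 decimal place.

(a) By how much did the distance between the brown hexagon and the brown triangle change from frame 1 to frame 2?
+2.6

Distance in frame 1: 1.3. Distance in frame 2: 3.9.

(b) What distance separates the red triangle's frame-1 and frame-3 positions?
5.4

The red triangle moved from (9.5, 6.8) to (5.0, 3.8), a distance of √(4.5² + 3.0²) ≈ 5.4.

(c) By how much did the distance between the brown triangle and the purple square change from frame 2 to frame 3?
+0.2

Distance in frame 2: 4.1. Distance in frame 3: 4.3.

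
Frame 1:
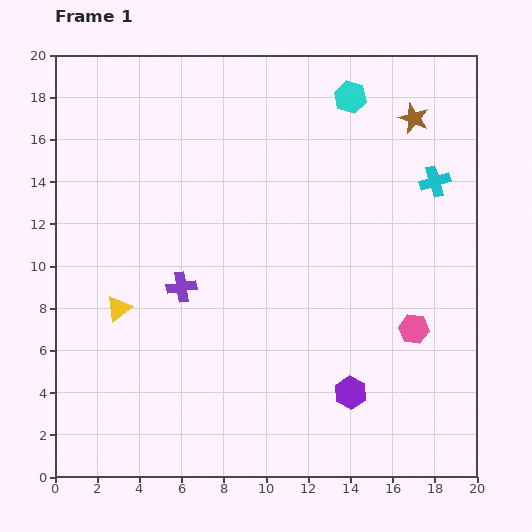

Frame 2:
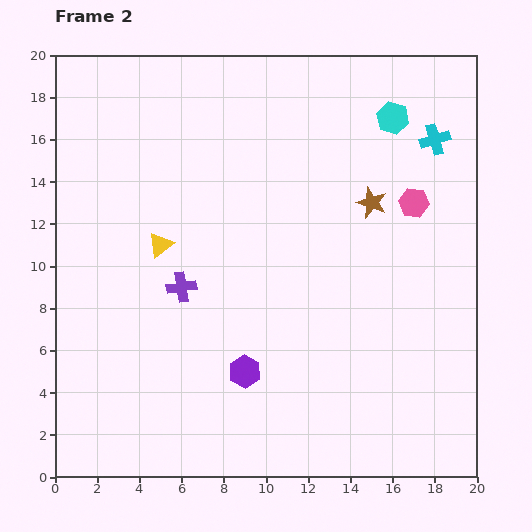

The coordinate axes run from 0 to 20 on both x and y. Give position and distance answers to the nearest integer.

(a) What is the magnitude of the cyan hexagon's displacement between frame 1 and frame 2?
2

The cyan hexagon moved from (14, 18) to (16, 17), a distance of √(2² + 1²) ≈ 2.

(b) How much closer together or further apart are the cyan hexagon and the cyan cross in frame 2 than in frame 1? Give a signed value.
-4

Distance in frame 1: 6. Distance in frame 2: 2.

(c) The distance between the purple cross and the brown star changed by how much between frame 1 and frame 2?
-4

Distance in frame 1: 14. Distance in frame 2: 10.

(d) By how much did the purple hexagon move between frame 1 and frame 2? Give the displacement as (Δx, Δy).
(-5, 1)

The purple hexagon was at (14, 4) in frame 1 and (9, 5) in frame 2.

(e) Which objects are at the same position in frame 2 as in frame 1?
the purple cross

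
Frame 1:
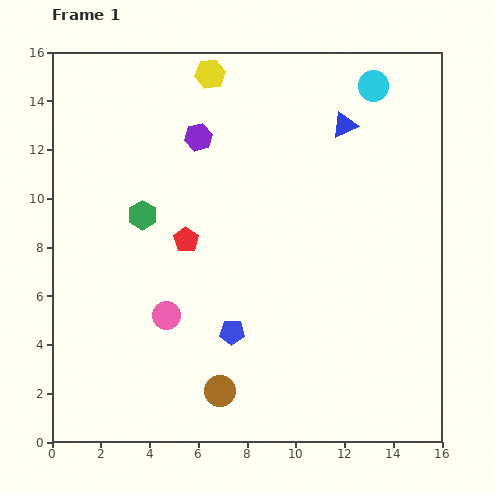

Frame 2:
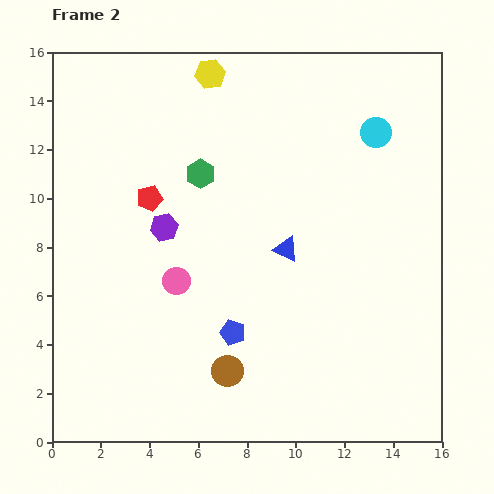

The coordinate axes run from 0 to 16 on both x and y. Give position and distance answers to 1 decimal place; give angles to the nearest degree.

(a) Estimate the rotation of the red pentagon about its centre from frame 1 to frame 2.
22° clockwise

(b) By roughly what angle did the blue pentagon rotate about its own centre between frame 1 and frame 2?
15° clockwise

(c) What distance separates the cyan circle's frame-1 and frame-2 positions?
1.9

The cyan circle moved from (13.2, 14.6) to (13.3, 12.7), a distance of √(0.1² + 1.9²) ≈ 1.9.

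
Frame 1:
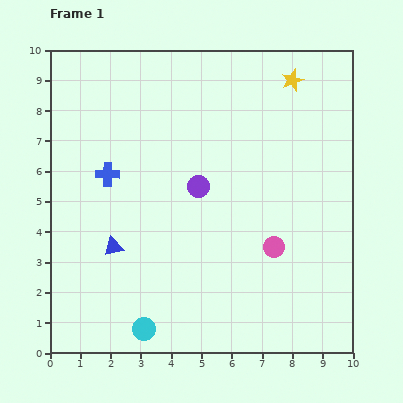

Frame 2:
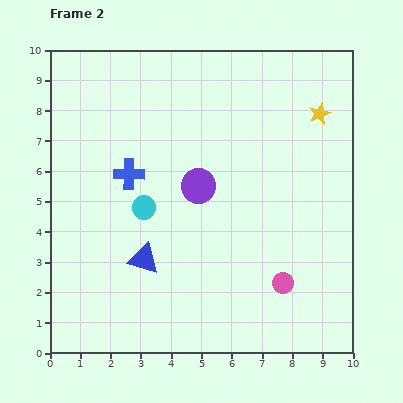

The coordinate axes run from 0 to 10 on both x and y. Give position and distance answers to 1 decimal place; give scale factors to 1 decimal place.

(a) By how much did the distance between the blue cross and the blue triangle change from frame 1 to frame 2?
+0.4

Distance in frame 1: 2.4. Distance in frame 2: 2.8.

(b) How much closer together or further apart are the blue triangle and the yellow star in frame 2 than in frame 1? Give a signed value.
-0.6

Distance in frame 1: 8.1. Distance in frame 2: 7.5.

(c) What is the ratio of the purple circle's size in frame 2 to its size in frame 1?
1.6×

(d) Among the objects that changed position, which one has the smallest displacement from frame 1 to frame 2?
the blue cross

(moved 0.7)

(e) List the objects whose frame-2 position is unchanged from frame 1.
the purple circle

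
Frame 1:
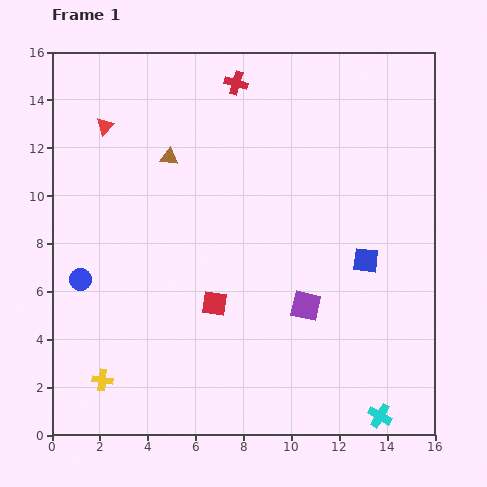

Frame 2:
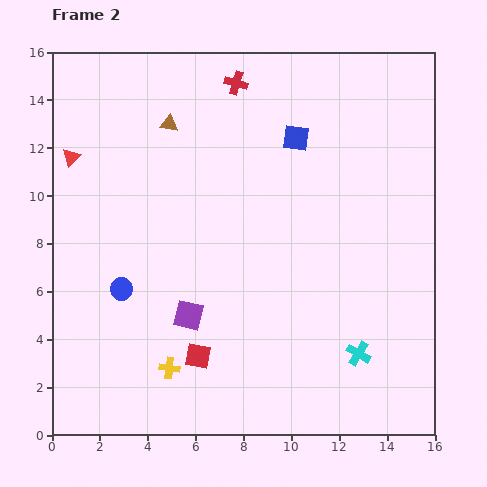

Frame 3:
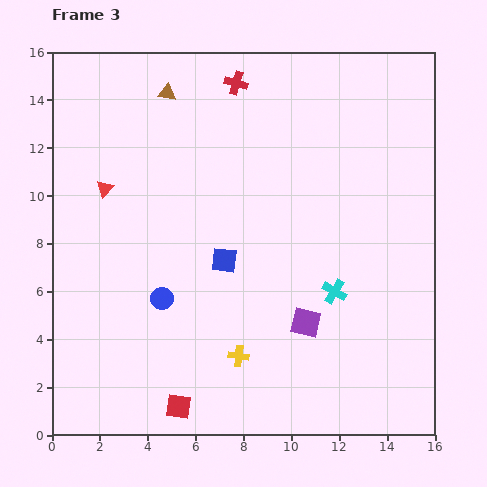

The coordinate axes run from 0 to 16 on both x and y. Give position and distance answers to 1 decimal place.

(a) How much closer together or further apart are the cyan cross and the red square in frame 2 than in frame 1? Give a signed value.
-1.6

Distance in frame 1: 8.3. Distance in frame 2: 6.7.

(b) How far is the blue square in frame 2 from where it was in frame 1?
5.9

The blue square moved from (13.1, 7.3) to (10.2, 12.4), a distance of √(2.9² + 5.1²) ≈ 5.9.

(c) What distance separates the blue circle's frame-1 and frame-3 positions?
3.5

The blue circle moved from (1.2, 6.5) to (4.6, 5.7), a distance of √(3.4² + 0.8²) ≈ 3.5.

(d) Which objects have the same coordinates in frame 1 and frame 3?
the red cross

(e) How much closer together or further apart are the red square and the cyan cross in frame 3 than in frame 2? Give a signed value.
+1.4

Distance in frame 2: 6.7. Distance in frame 3: 8.1.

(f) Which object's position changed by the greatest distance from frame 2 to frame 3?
the blue square

(moved 5.9; next 4.9)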